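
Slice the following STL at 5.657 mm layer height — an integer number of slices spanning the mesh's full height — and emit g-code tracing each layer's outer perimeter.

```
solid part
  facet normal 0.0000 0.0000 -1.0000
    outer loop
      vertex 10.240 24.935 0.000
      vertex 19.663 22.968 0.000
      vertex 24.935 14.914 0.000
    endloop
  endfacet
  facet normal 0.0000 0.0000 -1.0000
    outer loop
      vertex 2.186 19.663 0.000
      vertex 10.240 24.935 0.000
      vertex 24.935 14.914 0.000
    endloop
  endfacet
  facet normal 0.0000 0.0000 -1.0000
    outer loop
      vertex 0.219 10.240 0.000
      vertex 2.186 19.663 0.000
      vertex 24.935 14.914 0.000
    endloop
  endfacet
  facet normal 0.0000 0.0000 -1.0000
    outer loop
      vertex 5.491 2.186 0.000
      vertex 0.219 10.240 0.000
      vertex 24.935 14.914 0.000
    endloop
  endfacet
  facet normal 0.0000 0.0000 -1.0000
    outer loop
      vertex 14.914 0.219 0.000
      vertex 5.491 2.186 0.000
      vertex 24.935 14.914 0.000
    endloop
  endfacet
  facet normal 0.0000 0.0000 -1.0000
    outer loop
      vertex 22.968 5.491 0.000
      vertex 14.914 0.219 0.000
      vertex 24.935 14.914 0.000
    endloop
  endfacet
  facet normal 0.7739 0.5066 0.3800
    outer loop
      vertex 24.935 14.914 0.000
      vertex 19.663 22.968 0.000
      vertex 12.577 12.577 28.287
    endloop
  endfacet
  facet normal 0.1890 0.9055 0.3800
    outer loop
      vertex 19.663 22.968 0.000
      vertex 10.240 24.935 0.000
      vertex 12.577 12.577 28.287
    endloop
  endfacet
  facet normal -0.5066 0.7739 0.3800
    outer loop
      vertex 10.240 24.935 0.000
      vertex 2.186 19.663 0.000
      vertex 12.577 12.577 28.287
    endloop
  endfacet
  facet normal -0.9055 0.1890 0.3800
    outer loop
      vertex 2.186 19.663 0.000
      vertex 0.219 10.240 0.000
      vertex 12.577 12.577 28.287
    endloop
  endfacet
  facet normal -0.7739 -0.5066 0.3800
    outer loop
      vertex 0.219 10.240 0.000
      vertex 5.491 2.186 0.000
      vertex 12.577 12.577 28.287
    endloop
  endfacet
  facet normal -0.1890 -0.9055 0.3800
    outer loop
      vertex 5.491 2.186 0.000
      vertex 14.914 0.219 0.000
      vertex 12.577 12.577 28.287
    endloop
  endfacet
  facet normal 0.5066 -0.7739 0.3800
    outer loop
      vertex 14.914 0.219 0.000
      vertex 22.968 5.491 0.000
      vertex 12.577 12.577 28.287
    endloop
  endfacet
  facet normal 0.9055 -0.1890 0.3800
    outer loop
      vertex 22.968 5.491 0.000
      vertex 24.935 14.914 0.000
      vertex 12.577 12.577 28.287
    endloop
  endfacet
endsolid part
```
; perimeter-only toolpath
G21 ; units = mm
G90 ; absolute positioning
G28 ; home
; layer 1
G0 Z5.657
G0 X22.463 Y14.447
G1 X18.246 Y20.890
G1 X10.707 Y22.463
G1 X4.264 Y18.246
G1 X2.691 Y10.707
G1 X6.908 Y4.264
G1 X14.447 Y2.691
G1 X20.890 Y6.908
G1 X22.463 Y14.447
; layer 2
G0 Z11.315
G0 X19.992 Y13.979
G1 X16.829 Y18.812
G1 X11.175 Y19.992
G1 X6.342 Y16.829
G1 X5.162 Y11.175
G1 X8.325 Y6.342
G1 X13.979 Y5.162
G1 X18.812 Y8.325
G1 X19.992 Y13.979
; layer 3
G0 Z16.972
G0 X17.520 Y13.512
G1 X15.411 Y16.733
G1 X11.642 Y17.520
G1 X8.421 Y15.411
G1 X7.634 Y11.642
G1 X9.743 Y8.421
G1 X13.512 Y7.634
G1 X16.733 Y9.743
G1 X17.520 Y13.512
; layer 4
G0 Z22.630
G0 X15.049 Y13.044
G1 X13.994 Y14.655
G1 X12.110 Y15.049
G1 X10.499 Y13.994
G1 X10.105 Y12.110
G1 X11.160 Y10.499
G1 X13.044 Y10.105
G1 X14.655 Y11.160
G1 X15.049 Y13.044
M2 ; end

The solid is a regular 8-sided pyramid, base circumscribed radius ≈ 12.6 mm, apex at z ≈ 28.3 mm. Slicing at Δz = 5.657 mm — 5 equal slices spanning the solid's height, so layer i sits at z = i·h/5 — gives 4 non-empty perimeters. Each is a 8-segment closed polygon; G0 lifts to the layer z and rapids to the start vertex, then G1 traces the edges. The cross-section shrinks linearly with z (the slice at the apex is degenerate and omitted).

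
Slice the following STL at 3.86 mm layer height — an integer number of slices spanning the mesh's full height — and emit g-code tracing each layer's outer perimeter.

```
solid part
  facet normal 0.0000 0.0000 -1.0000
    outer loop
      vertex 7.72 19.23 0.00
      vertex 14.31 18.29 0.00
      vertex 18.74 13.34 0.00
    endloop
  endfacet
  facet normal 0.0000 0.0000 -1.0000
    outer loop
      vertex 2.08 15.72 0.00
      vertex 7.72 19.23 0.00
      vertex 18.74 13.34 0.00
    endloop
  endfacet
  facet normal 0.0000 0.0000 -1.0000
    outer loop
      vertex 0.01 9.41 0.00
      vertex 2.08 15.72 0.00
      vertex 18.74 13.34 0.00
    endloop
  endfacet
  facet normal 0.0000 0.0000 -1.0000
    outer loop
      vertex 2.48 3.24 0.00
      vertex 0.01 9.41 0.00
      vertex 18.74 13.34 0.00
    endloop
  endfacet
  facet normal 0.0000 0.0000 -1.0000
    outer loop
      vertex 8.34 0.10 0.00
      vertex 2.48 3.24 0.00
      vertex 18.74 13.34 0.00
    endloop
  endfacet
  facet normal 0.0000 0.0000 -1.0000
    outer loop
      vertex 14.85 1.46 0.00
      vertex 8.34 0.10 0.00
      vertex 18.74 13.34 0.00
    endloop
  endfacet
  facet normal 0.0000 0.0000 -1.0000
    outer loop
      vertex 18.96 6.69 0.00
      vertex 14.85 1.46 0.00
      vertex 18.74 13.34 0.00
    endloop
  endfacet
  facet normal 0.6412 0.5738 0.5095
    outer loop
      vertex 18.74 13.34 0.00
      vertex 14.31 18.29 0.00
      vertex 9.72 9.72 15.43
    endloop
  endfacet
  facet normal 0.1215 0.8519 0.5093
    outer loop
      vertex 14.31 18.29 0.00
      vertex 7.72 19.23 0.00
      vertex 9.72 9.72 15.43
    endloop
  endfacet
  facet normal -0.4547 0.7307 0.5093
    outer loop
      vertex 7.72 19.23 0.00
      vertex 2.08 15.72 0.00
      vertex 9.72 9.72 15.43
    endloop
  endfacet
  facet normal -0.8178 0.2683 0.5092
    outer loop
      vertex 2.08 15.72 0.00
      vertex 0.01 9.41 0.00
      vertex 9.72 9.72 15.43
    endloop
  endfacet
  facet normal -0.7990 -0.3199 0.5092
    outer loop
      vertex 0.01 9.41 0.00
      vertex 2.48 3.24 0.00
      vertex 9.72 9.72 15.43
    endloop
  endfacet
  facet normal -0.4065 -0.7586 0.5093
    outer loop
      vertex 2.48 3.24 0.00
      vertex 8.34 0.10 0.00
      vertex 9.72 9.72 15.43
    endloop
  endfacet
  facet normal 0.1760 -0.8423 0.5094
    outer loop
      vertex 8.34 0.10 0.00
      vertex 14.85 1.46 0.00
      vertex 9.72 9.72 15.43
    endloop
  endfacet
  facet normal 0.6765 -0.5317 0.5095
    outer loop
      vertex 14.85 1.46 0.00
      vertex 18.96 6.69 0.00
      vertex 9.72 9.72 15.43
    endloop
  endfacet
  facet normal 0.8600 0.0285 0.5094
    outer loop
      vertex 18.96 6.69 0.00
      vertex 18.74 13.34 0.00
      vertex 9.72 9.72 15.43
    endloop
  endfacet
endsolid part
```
; perimeter-only toolpath
G21 ; units = mm
G90 ; absolute positioning
G28 ; home
; layer 1
G0 Z3.86
G0 X16.48 Y12.43
G1 X13.16 Y16.15
G1 X8.22 Y16.85
G1 X3.99 Y14.22
G1 X2.44 Y9.49
G1 X4.29 Y4.86
G1 X8.69 Y2.51
G1 X13.57 Y3.53
G1 X16.65 Y7.45
G1 X16.48 Y12.43
; layer 2
G0 Z7.71
G0 X14.23 Y11.53
G1 X12.02 Y14.00
G1 X8.72 Y14.48
G1 X5.90 Y12.72
G1 X4.87 Y9.57
G1 X6.10 Y6.48
G1 X9.03 Y4.91
G1 X12.29 Y5.59
G1 X14.34 Y8.21
G1 X14.23 Y11.53
; layer 3
G0 Z11.57
G0 X11.98 Y10.62
G1 X10.87 Y11.86
G1 X9.22 Y12.10
G1 X7.81 Y11.22
G1 X7.29 Y9.64
G1 X7.91 Y8.10
G1 X9.38 Y7.32
G1 X11.00 Y7.66
G1 X12.03 Y8.96
G1 X11.98 Y10.62
M2 ; end

The solid is a regular 9-sided pyramid, base circumscribed radius ≈ 9.72 mm, apex at z ≈ 15.4 mm. Slicing at Δz = 3.86 mm — 4 equal slices spanning the solid's height, so layer i sits at z = i·h/4 — gives 3 non-empty perimeters. Each is a 9-segment closed polygon; G0 lifts to the layer z and rapids to the start vertex, then G1 traces the edges. The cross-section shrinks linearly with z (the slice at the apex is degenerate and omitted).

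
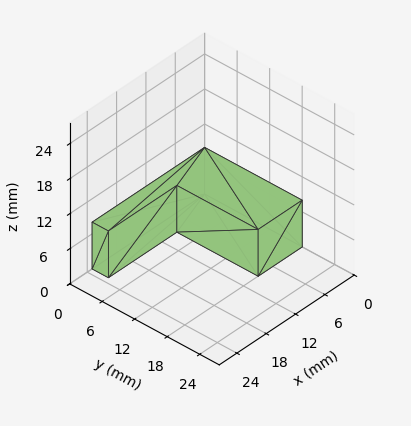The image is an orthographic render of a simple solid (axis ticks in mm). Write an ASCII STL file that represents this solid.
Reading the render: the shape is an L-shaped prism: outer 23 × 18 mm, arm thicknesses ≈ 3 mm (horizontal) and 9 mm (vertical), extruded 8 mm in z (dimensions read to the nearest mm from the axis ticks). For the STL, each face is triangulated and given an outward normal.

solid part
  facet normal 0.0000 0.0000 -1.0000
    outer loop
      vertex 23.000 3.000 0.000
      vertex 23.000 0.000 0.000
      vertex 0.000 0.000 0.000
    endloop
  endfacet
  facet normal 0.0000 0.0000 -1.0000
    outer loop
      vertex 9.000 3.000 0.000
      vertex 23.000 3.000 0.000
      vertex 0.000 0.000 0.000
    endloop
  endfacet
  facet normal 0.0000 0.0000 -1.0000
    outer loop
      vertex 9.000 18.000 0.000
      vertex 9.000 3.000 0.000
      vertex 0.000 0.000 0.000
    endloop
  endfacet
  facet normal 0.0000 0.0000 -1.0000
    outer loop
      vertex 0.000 18.000 0.000
      vertex 9.000 18.000 0.000
      vertex 0.000 0.000 0.000
    endloop
  endfacet
  facet normal 0.0000 0.0000 1.0000
    outer loop
      vertex 0.000 0.000 8.000
      vertex 23.000 0.000 8.000
      vertex 23.000 3.000 8.000
    endloop
  endfacet
  facet normal 0.0000 0.0000 1.0000
    outer loop
      vertex 0.000 0.000 8.000
      vertex 23.000 3.000 8.000
      vertex 9.000 3.000 8.000
    endloop
  endfacet
  facet normal 0.0000 0.0000 1.0000
    outer loop
      vertex 0.000 0.000 8.000
      vertex 9.000 3.000 8.000
      vertex 9.000 18.000 8.000
    endloop
  endfacet
  facet normal 0.0000 0.0000 1.0000
    outer loop
      vertex 0.000 0.000 8.000
      vertex 9.000 18.000 8.000
      vertex 0.000 18.000 8.000
    endloop
  endfacet
  facet normal 0.0000 -1.0000 0.0000
    outer loop
      vertex 0.000 0.000 0.000
      vertex 23.000 0.000 0.000
      vertex 23.000 0.000 8.000
    endloop
  endfacet
  facet normal 0.0000 -1.0000 0.0000
    outer loop
      vertex 0.000 0.000 0.000
      vertex 23.000 0.000 8.000
      vertex 0.000 0.000 8.000
    endloop
  endfacet
  facet normal 1.0000 0.0000 0.0000
    outer loop
      vertex 23.000 0.000 0.000
      vertex 23.000 3.000 0.000
      vertex 23.000 3.000 8.000
    endloop
  endfacet
  facet normal 1.0000 0.0000 0.0000
    outer loop
      vertex 23.000 0.000 0.000
      vertex 23.000 3.000 8.000
      vertex 23.000 0.000 8.000
    endloop
  endfacet
  facet normal 0.0000 1.0000 0.0000
    outer loop
      vertex 23.000 3.000 0.000
      vertex 9.000 3.000 0.000
      vertex 9.000 3.000 8.000
    endloop
  endfacet
  facet normal 0.0000 1.0000 0.0000
    outer loop
      vertex 23.000 3.000 0.000
      vertex 9.000 3.000 8.000
      vertex 23.000 3.000 8.000
    endloop
  endfacet
  facet normal 1.0000 0.0000 0.0000
    outer loop
      vertex 9.000 3.000 0.000
      vertex 9.000 18.000 0.000
      vertex 9.000 18.000 8.000
    endloop
  endfacet
  facet normal 1.0000 0.0000 0.0000
    outer loop
      vertex 9.000 3.000 0.000
      vertex 9.000 18.000 8.000
      vertex 9.000 3.000 8.000
    endloop
  endfacet
  facet normal 0.0000 1.0000 0.0000
    outer loop
      vertex 9.000 18.000 0.000
      vertex 0.000 18.000 0.000
      vertex 0.000 18.000 8.000
    endloop
  endfacet
  facet normal 0.0000 1.0000 0.0000
    outer loop
      vertex 9.000 18.000 0.000
      vertex 0.000 18.000 8.000
      vertex 9.000 18.000 8.000
    endloop
  endfacet
  facet normal -1.0000 0.0000 0.0000
    outer loop
      vertex 0.000 18.000 0.000
      vertex 0.000 0.000 0.000
      vertex 0.000 0.000 8.000
    endloop
  endfacet
  facet normal -1.0000 0.0000 0.0000
    outer loop
      vertex 0.000 18.000 0.000
      vertex 0.000 0.000 8.000
      vertex 0.000 18.000 8.000
    endloop
  endfacet
endsolid part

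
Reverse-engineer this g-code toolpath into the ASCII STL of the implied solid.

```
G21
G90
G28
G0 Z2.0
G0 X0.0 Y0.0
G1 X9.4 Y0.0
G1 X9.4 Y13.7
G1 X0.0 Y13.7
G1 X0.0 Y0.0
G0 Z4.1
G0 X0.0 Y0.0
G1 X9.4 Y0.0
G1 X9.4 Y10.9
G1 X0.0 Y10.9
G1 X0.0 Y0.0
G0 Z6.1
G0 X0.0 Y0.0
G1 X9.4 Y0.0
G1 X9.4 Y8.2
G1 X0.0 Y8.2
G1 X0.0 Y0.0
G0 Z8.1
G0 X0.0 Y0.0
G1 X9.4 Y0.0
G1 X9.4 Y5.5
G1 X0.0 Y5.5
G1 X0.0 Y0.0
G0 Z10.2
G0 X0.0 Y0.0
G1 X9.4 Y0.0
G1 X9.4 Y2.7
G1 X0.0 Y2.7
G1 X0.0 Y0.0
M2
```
solid part
  facet normal 0.0000 0.0000 -1.0000
    outer loop
      vertex 9.4 16.4 0.0
      vertex 9.4 0.0 0.0
      vertex 0.0 0.0 0.0
    endloop
  endfacet
  facet normal 0.0000 0.0000 -1.0000
    outer loop
      vertex 0.0 16.4 0.0
      vertex 9.4 16.4 0.0
      vertex 0.0 0.0 0.0
    endloop
  endfacet
  facet normal 0.0000 -1.0000 0.0000
    outer loop
      vertex 0.0 0.0 0.0
      vertex 9.4 0.0 0.0
      vertex 9.4 0.0 12.2
    endloop
  endfacet
  facet normal 0.0000 -1.0000 0.0000
    outer loop
      vertex 0.0 0.0 0.0
      vertex 9.4 0.0 12.2
      vertex 0.0 0.0 12.2
    endloop
  endfacet
  facet normal 0.0000 0.5969 0.8023
    outer loop
      vertex 0.0 0.0 12.2
      vertex 9.4 0.0 12.2
      vertex 9.4 16.4 0.0
    endloop
  endfacet
  facet normal 0.0000 0.5969 0.8023
    outer loop
      vertex 0.0 0.0 12.2
      vertex 9.4 16.4 0.0
      vertex 0.0 16.4 0.0
    endloop
  endfacet
  facet normal -1.0000 0.0000 0.0000
    outer loop
      vertex 0.0 0.0 12.2
      vertex 0.0 16.4 0.0
      vertex 0.0 0.0 0.0
    endloop
  endfacet
  facet normal 1.0000 0.0000 0.0000
    outer loop
      vertex 9.4 0.0 0.0
      vertex 9.4 16.4 0.0
      vertex 9.4 0.0 12.2
    endloop
  endfacet
endsolid part

The G0 Z moves step by Δz≈2.0 mm. The G1 loops shrink linearly with z, so the solid tapers from its base footprint up to z≈12.2. Closing with a flat bottom cap and the tapered top and triangulating gives 8 facets — a wedge (ramp): 9.4 × 16.4 mm base, rising to 12.2 mm along the y=0 edge and sloping linearly to z=0 at y=16.4.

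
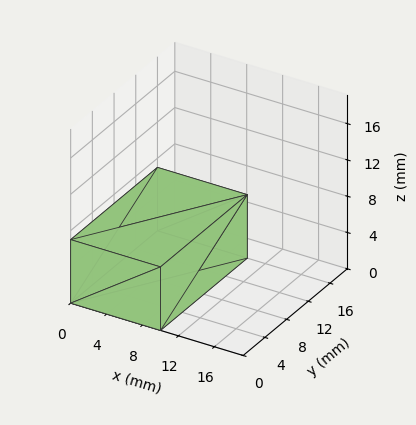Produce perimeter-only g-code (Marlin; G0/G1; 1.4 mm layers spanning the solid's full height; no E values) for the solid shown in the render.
Reading the render: the shape is a rectangular box, roughly 10 × 16 mm footprint and 7 mm tall (dimensions read to the nearest mm from the axis ticks). For the g-code, the solid's height is divided into equal slices at the stated Δz and each level perimeter traced with G1 moves after a G0 lift.

; perimeter-only toolpath
G21 ; units = mm
G90 ; absolute positioning
G28 ; home
; layer 1
G0 Z1.4
G0 X0.0 Y0.0
G1 X10.0 Y0.0
G1 X10.0 Y16.0
G1 X0.0 Y16.0
G1 X0.0 Y0.0
; layer 2
G0 Z2.8
G0 X0.0 Y0.0
G1 X10.0 Y0.0
G1 X10.0 Y16.0
G1 X0.0 Y16.0
G1 X0.0 Y0.0
; layer 3
G0 Z4.2
G0 X0.0 Y0.0
G1 X10.0 Y0.0
G1 X10.0 Y16.0
G1 X0.0 Y16.0
G1 X0.0 Y0.0
; layer 4
G0 Z5.6
G0 X0.0 Y0.0
G1 X10.0 Y0.0
G1 X10.0 Y16.0
G1 X0.0 Y16.0
G1 X0.0 Y0.0
; layer 5
G0 Z7.0
G0 X0.0 Y0.0
G1 X10.0 Y0.0
G1 X10.0 Y16.0
G1 X0.0 Y16.0
G1 X0.0 Y0.0
M2 ; end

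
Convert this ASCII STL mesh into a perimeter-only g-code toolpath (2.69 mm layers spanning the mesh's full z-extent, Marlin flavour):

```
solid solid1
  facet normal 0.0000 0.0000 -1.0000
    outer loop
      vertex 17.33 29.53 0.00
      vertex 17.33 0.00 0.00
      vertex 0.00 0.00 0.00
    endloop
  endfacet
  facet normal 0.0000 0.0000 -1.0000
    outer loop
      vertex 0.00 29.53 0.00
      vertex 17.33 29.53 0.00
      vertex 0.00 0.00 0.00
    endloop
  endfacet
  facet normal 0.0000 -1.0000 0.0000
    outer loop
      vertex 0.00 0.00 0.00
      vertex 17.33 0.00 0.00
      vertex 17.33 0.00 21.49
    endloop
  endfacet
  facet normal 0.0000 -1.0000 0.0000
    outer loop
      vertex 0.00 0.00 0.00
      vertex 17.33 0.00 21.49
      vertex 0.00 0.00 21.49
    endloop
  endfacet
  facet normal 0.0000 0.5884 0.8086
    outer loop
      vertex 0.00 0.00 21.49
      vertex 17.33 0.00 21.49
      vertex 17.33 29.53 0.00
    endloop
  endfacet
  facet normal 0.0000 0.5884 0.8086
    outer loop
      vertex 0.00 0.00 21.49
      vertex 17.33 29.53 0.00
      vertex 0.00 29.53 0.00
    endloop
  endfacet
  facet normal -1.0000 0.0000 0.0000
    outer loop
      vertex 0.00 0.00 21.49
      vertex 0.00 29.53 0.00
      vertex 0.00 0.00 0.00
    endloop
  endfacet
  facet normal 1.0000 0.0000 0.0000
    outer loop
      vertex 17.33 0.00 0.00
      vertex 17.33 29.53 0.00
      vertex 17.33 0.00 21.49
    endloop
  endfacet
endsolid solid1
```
; perimeter-only toolpath
G21 ; units = mm
G90 ; absolute positioning
G28 ; home
; layer 1
G0 Z2.69
G0 X0.00 Y0.00
G1 X17.33 Y0.00
G1 X17.33 Y25.84
G1 X0.00 Y25.84
G1 X0.00 Y0.00
; layer 2
G0 Z5.37
G0 X0.00 Y0.00
G1 X17.33 Y0.00
G1 X17.33 Y22.15
G1 X0.00 Y22.15
G1 X0.00 Y0.00
; layer 3
G0 Z8.06
G0 X0.00 Y0.00
G1 X17.33 Y0.00
G1 X17.33 Y18.46
G1 X0.00 Y18.46
G1 X0.00 Y0.00
; layer 4
G0 Z10.74
G0 X0.00 Y0.00
G1 X17.33 Y0.00
G1 X17.33 Y14.77
G1 X0.00 Y14.77
G1 X0.00 Y0.00
; layer 5
G0 Z13.43
G0 X0.00 Y0.00
G1 X17.33 Y0.00
G1 X17.33 Y11.07
G1 X0.00 Y11.07
G1 X0.00 Y0.00
; layer 6
G0 Z16.12
G0 X0.00 Y0.00
G1 X17.33 Y0.00
G1 X17.33 Y7.38
G1 X0.00 Y7.38
G1 X0.00 Y0.00
; layer 7
G0 Z18.80
G0 X0.00 Y0.00
G1 X17.33 Y0.00
G1 X17.33 Y3.69
G1 X0.00 Y3.69
G1 X0.00 Y0.00
M2 ; end

The solid is a wedge (ramp): 17.3 × 29.5 mm base, rising to 21.5 mm along the y=0 edge and sloping linearly to z=0 at y=29.5. Slicing at Δz = 2.69 mm — 8 equal slices spanning the solid's height, so layer i sits at z = i·h/8 — gives 7 non-empty perimeters. Each is a 4-segment closed polygon; G0 lifts to the layer z and rapids to the start vertex, then G1 traces the edges. The cross-section shrinks linearly with z (the slice at the apex is degenerate and omitted).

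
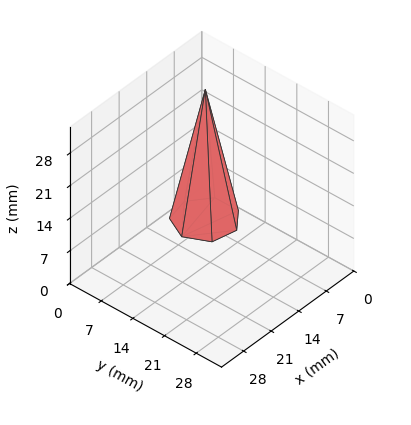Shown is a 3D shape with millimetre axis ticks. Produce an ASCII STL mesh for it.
Reading the render: the shape is a regular 7-sided pyramid, base circumscribed radius ≈ 6 mm, apex at z ≈ 28 mm (dimensions read to the nearest mm from the axis ticks). For the STL, each face is triangulated and given an outward normal.

solid part
  facet normal 0.0000 0.0000 -1.0000
    outer loop
      vertex 4.7 11.8 0.0
      vertex 9.7 10.7 0.0
      vertex 12.0 6.0 0.0
    endloop
  endfacet
  facet normal 0.0000 0.0000 -1.0000
    outer loop
      vertex 0.6 8.6 0.0
      vertex 4.7 11.8 0.0
      vertex 12.0 6.0 0.0
    endloop
  endfacet
  facet normal 0.0000 0.0000 -1.0000
    outer loop
      vertex 0.6 3.4 0.0
      vertex 0.6 8.6 0.0
      vertex 12.0 6.0 0.0
    endloop
  endfacet
  facet normal 0.0000 0.0000 -1.0000
    outer loop
      vertex 4.7 0.2 0.0
      vertex 0.6 3.4 0.0
      vertex 12.0 6.0 0.0
    endloop
  endfacet
  facet normal 0.0000 0.0000 -1.0000
    outer loop
      vertex 9.7 1.3 0.0
      vertex 4.7 0.2 0.0
      vertex 12.0 6.0 0.0
    endloop
  endfacet
  facet normal 0.8820 0.4316 0.1890
    outer loop
      vertex 12.0 6.0 0.0
      vertex 9.7 10.7 0.0
      vertex 6.0 6.0 28.0
    endloop
  endfacet
  facet normal 0.2110 0.9591 0.1889
    outer loop
      vertex 9.7 10.7 0.0
      vertex 4.7 11.8 0.0
      vertex 6.0 6.0 28.0
    endloop
  endfacet
  facet normal -0.6043 0.7742 0.1884
    outer loop
      vertex 4.7 11.8 0.0
      vertex 0.6 8.6 0.0
      vertex 6.0 6.0 28.0
    endloop
  endfacet
  facet normal -0.9819 0.0000 0.1894
    outer loop
      vertex 0.6 8.6 0.0
      vertex 0.6 3.4 0.0
      vertex 6.0 6.0 28.0
    endloop
  endfacet
  facet normal -0.6043 -0.7742 0.1884
    outer loop
      vertex 0.6 3.4 0.0
      vertex 4.7 0.2 0.0
      vertex 6.0 6.0 28.0
    endloop
  endfacet
  facet normal 0.2110 -0.9591 0.1889
    outer loop
      vertex 4.7 0.2 0.0
      vertex 9.7 1.3 0.0
      vertex 6.0 6.0 28.0
    endloop
  endfacet
  facet normal 0.8820 -0.4316 0.1890
    outer loop
      vertex 9.7 1.3 0.0
      vertex 12.0 6.0 0.0
      vertex 6.0 6.0 28.0
    endloop
  endfacet
endsolid part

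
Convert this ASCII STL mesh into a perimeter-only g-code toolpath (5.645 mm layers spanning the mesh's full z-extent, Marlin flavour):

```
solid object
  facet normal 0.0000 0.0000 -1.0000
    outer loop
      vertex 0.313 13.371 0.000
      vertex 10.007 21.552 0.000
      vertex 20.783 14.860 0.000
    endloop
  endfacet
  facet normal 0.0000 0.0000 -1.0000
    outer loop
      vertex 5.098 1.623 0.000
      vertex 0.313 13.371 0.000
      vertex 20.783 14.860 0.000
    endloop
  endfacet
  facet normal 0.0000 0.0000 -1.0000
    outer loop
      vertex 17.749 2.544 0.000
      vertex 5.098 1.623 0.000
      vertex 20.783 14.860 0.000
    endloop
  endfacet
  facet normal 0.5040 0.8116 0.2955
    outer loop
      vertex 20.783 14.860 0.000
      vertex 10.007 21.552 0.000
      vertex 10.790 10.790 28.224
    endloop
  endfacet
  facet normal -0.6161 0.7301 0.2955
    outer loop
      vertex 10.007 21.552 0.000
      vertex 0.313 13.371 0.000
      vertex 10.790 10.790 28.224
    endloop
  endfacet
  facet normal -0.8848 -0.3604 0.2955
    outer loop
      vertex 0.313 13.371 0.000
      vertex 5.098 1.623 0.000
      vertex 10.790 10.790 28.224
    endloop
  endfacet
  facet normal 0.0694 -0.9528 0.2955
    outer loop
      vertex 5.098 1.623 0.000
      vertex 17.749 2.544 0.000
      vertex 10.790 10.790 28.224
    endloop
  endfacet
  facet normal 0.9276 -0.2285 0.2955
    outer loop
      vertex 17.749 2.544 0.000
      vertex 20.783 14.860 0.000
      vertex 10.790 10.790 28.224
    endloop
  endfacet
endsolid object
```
; perimeter-only toolpath
G21 ; units = mm
G90 ; absolute positioning
G28 ; home
; layer 1
G0 Z5.645
G0 X18.784 Y14.046
G1 X10.164 Y19.400
G1 X2.408 Y12.855
G1 X6.236 Y3.456
G1 X16.357 Y4.193
G1 X18.784 Y14.046
; layer 2
G0 Z11.290
G0 X16.786 Y13.232
G1 X10.320 Y17.247
G1 X4.504 Y12.339
G1 X7.375 Y5.290
G1 X14.965 Y5.842
G1 X16.786 Y13.232
; layer 3
G0 Z16.934
G0 X14.787 Y12.418
G1 X10.477 Y15.095
G1 X6.599 Y11.822
G1 X8.513 Y7.123
G1 X13.574 Y7.492
G1 X14.787 Y12.418
; layer 4
G0 Z22.579
G0 X12.789 Y11.604
G1 X10.633 Y12.942
G1 X8.695 Y11.306
G1 X9.652 Y8.957
G1 X12.182 Y9.141
G1 X12.789 Y11.604
M2 ; end

The solid is a regular 5-sided pyramid, base circumscribed radius ≈ 10.8 mm, apex at z ≈ 28.2 mm. Slicing at Δz = 5.645 mm — 5 equal slices spanning the solid's height, so layer i sits at z = i·h/5 — gives 4 non-empty perimeters. Each is a 5-segment closed polygon; G0 lifts to the layer z and rapids to the start vertex, then G1 traces the edges. The cross-section shrinks linearly with z (the slice at the apex is degenerate and omitted).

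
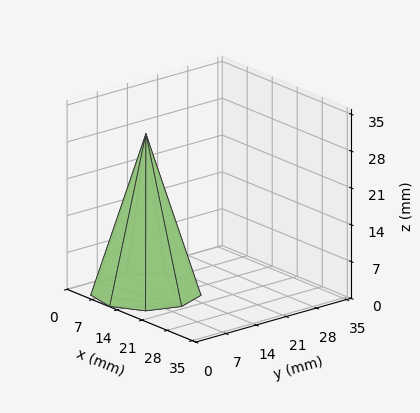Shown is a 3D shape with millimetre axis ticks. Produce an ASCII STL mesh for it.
Reading the render: the shape is a regular 9-sided pyramid, base circumscribed radius ≈ 10 mm, apex at z ≈ 30 mm (dimensions read to the nearest mm from the axis ticks). For the STL, each face is triangulated and given an outward normal.

solid part
  facet normal 0.0000 0.0000 -1.0000
    outer loop
      vertex 11.736 19.848 0.000
      vertex 17.660 16.428 0.000
      vertex 20.000 10.000 0.000
    endloop
  endfacet
  facet normal 0.0000 0.0000 -1.0000
    outer loop
      vertex 5.000 18.660 0.000
      vertex 11.736 19.848 0.000
      vertex 20.000 10.000 0.000
    endloop
  endfacet
  facet normal 0.0000 0.0000 -1.0000
    outer loop
      vertex 0.603 13.420 0.000
      vertex 5.000 18.660 0.000
      vertex 20.000 10.000 0.000
    endloop
  endfacet
  facet normal 0.0000 0.0000 -1.0000
    outer loop
      vertex 0.603 6.580 0.000
      vertex 0.603 13.420 0.000
      vertex 20.000 10.000 0.000
    endloop
  endfacet
  facet normal 0.0000 0.0000 -1.0000
    outer loop
      vertex 5.000 1.340 0.000
      vertex 0.603 6.580 0.000
      vertex 20.000 10.000 0.000
    endloop
  endfacet
  facet normal 0.0000 0.0000 -1.0000
    outer loop
      vertex 11.736 0.152 0.000
      vertex 5.000 1.340 0.000
      vertex 20.000 10.000 0.000
    endloop
  endfacet
  facet normal 0.0000 0.0000 -1.0000
    outer loop
      vertex 17.660 3.572 0.000
      vertex 11.736 0.152 0.000
      vertex 20.000 10.000 0.000
    endloop
  endfacet
  facet normal 0.8967 0.3264 0.2989
    outer loop
      vertex 20.000 10.000 0.000
      vertex 17.660 16.428 0.000
      vertex 10.000 10.000 30.000
    endloop
  endfacet
  facet normal 0.4771 0.8264 0.2989
    outer loop
      vertex 17.660 16.428 0.000
      vertex 11.736 19.848 0.000
      vertex 10.000 10.000 30.000
    endloop
  endfacet
  facet normal -0.1657 0.9398 0.2989
    outer loop
      vertex 11.736 19.848 0.000
      vertex 5.000 18.660 0.000
      vertex 10.000 10.000 30.000
    endloop
  endfacet
  facet normal -0.7310 0.6134 0.2989
    outer loop
      vertex 5.000 18.660 0.000
      vertex 0.603 13.420 0.000
      vertex 10.000 10.000 30.000
    endloop
  endfacet
  facet normal -0.9543 0.0000 0.2989
    outer loop
      vertex 0.603 13.420 0.000
      vertex 0.603 6.580 0.000
      vertex 10.000 10.000 30.000
    endloop
  endfacet
  facet normal -0.7310 -0.6134 0.2989
    outer loop
      vertex 0.603 6.580 0.000
      vertex 5.000 1.340 0.000
      vertex 10.000 10.000 30.000
    endloop
  endfacet
  facet normal -0.1657 -0.9398 0.2989
    outer loop
      vertex 5.000 1.340 0.000
      vertex 11.736 0.152 0.000
      vertex 10.000 10.000 30.000
    endloop
  endfacet
  facet normal 0.4771 -0.8264 0.2989
    outer loop
      vertex 11.736 0.152 0.000
      vertex 17.660 3.572 0.000
      vertex 10.000 10.000 30.000
    endloop
  endfacet
  facet normal 0.8967 -0.3264 0.2989
    outer loop
      vertex 17.660 3.572 0.000
      vertex 20.000 10.000 0.000
      vertex 10.000 10.000 30.000
    endloop
  endfacet
endsolid part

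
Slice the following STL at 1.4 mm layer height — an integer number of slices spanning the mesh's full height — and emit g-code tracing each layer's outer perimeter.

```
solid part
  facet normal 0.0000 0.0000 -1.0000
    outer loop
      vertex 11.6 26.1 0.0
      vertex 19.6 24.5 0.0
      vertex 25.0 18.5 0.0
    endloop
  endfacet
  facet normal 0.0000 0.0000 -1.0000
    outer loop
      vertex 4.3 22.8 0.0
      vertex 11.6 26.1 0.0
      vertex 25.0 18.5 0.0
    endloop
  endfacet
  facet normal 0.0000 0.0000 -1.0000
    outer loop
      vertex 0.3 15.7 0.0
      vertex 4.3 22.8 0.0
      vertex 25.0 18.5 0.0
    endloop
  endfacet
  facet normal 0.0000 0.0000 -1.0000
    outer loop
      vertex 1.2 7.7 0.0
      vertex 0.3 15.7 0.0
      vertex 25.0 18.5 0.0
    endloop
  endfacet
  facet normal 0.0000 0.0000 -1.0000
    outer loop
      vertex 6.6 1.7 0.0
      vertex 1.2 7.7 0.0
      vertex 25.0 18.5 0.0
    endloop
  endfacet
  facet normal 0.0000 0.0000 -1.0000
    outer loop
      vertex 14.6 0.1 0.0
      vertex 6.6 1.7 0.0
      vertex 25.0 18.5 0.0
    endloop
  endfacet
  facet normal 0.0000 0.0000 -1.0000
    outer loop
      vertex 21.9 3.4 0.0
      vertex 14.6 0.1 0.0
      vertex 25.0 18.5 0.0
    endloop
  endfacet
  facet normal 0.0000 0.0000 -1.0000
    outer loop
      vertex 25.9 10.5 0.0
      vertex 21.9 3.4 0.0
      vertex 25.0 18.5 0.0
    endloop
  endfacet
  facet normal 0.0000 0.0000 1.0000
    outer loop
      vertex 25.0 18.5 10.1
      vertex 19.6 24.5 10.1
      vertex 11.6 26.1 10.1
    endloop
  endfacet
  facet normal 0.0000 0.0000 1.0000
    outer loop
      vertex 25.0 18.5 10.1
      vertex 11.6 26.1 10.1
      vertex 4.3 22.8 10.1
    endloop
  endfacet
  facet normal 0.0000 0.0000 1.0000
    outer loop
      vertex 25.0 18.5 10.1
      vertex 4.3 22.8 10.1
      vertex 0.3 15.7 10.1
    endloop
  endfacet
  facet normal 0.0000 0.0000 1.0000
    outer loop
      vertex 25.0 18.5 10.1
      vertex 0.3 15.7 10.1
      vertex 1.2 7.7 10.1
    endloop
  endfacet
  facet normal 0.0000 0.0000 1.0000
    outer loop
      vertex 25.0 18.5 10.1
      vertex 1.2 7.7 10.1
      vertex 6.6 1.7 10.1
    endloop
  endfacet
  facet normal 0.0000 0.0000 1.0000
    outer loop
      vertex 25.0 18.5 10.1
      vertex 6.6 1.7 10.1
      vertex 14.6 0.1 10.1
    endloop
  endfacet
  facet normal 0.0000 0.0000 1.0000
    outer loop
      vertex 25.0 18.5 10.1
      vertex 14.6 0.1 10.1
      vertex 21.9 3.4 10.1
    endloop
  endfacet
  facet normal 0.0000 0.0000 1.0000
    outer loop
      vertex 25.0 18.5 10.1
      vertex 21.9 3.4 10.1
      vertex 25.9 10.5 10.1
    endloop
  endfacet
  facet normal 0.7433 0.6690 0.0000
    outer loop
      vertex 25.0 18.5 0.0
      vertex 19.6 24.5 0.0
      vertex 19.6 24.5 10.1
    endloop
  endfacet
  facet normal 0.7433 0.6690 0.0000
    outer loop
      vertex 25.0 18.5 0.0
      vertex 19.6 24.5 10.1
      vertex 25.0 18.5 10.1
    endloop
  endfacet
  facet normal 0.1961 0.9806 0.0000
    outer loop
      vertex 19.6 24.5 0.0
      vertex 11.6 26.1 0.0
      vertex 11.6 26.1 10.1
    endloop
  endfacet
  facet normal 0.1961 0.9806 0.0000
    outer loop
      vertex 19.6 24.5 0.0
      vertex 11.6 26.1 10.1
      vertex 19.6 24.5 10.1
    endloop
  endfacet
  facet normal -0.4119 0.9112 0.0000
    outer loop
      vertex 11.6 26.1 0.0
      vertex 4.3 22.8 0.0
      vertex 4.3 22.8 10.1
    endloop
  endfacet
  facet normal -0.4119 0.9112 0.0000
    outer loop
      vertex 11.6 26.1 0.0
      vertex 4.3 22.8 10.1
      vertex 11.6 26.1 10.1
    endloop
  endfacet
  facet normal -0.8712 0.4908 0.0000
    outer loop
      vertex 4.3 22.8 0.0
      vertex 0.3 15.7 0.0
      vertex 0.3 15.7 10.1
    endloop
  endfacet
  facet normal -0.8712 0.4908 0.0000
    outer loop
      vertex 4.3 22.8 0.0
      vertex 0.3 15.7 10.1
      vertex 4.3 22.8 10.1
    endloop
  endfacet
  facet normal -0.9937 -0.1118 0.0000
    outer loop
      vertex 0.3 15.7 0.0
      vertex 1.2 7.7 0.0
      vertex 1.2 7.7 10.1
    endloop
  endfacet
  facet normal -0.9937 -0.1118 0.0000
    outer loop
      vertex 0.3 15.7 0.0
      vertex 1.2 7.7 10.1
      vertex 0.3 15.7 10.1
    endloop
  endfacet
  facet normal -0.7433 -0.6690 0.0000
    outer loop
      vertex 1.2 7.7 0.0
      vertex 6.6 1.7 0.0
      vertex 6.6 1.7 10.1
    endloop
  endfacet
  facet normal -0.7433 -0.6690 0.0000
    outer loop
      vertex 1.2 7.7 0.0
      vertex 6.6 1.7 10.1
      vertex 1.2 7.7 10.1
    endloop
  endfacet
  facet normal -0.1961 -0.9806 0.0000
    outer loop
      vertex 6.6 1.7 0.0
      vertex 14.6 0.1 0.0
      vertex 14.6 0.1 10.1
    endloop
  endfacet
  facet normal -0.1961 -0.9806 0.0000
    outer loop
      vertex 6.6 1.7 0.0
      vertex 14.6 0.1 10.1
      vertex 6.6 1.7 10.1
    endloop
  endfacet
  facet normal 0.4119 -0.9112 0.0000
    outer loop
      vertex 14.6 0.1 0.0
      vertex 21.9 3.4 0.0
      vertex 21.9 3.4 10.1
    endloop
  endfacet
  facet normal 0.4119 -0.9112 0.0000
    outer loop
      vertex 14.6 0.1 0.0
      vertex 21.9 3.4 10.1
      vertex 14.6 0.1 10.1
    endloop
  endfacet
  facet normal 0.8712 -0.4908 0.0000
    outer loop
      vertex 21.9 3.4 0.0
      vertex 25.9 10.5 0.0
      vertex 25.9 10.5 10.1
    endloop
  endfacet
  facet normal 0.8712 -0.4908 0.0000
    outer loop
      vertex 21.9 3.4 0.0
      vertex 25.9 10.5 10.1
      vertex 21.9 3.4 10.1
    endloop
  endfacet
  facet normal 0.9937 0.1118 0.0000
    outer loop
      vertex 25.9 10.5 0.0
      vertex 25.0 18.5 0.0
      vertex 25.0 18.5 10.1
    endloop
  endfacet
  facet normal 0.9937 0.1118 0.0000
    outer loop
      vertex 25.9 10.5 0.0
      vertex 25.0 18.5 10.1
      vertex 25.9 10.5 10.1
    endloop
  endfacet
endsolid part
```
; perimeter-only toolpath
G21 ; units = mm
G90 ; absolute positioning
G28 ; home
; layer 1
G0 Z1.4
G0 X25.0 Y18.5
G1 X19.6 Y24.5
G1 X11.6 Y26.1
G1 X4.3 Y22.8
G1 X0.3 Y15.7
G1 X1.2 Y7.7
G1 X6.6 Y1.7
G1 X14.6 Y0.1
G1 X21.9 Y3.4
G1 X25.9 Y10.5
G1 X25.0 Y18.5
; layer 2
G0 Z2.9
G0 X25.0 Y18.5
G1 X19.6 Y24.5
G1 X11.6 Y26.1
G1 X4.3 Y22.8
G1 X0.3 Y15.7
G1 X1.2 Y7.7
G1 X6.6 Y1.7
G1 X14.6 Y0.1
G1 X21.9 Y3.4
G1 X25.9 Y10.5
G1 X25.0 Y18.5
; layer 3
G0 Z4.3
G0 X25.0 Y18.5
G1 X19.6 Y24.5
G1 X11.6 Y26.1
G1 X4.3 Y22.8
G1 X0.3 Y15.7
G1 X1.2 Y7.7
G1 X6.6 Y1.7
G1 X14.6 Y0.1
G1 X21.9 Y3.4
G1 X25.9 Y10.5
G1 X25.0 Y18.5
; layer 4
G0 Z5.8
G0 X25.0 Y18.5
G1 X19.6 Y24.5
G1 X11.6 Y26.1
G1 X4.3 Y22.8
G1 X0.3 Y15.7
G1 X1.2 Y7.7
G1 X6.6 Y1.7
G1 X14.6 Y0.1
G1 X21.9 Y3.4
G1 X25.9 Y10.5
G1 X25.0 Y18.5
; layer 5
G0 Z7.2
G0 X25.0 Y18.5
G1 X19.6 Y24.5
G1 X11.6 Y26.1
G1 X4.3 Y22.8
G1 X0.3 Y15.7
G1 X1.2 Y7.7
G1 X6.6 Y1.7
G1 X14.6 Y0.1
G1 X21.9 Y3.4
G1 X25.9 Y10.5
G1 X25.0 Y18.5
; layer 6
G0 Z8.7
G0 X25.0 Y18.5
G1 X19.6 Y24.5
G1 X11.6 Y26.1
G1 X4.3 Y22.8
G1 X0.3 Y15.7
G1 X1.2 Y7.7
G1 X6.6 Y1.7
G1 X14.6 Y0.1
G1 X21.9 Y3.4
G1 X25.9 Y10.5
G1 X25.0 Y18.5
; layer 7
G0 Z10.1
G0 X25.0 Y18.5
G1 X19.6 Y24.5
G1 X11.6 Y26.1
G1 X4.3 Y22.8
G1 X0.3 Y15.7
G1 X1.2 Y7.7
G1 X6.6 Y1.7
G1 X14.6 Y0.1
G1 X21.9 Y3.4
G1 X25.9 Y10.5
G1 X25.0 Y18.5
M2 ; end

The solid is a regular 10-sided prism (a cylinder approximated with 10 flat sides), circumscribed radius ≈ 13.1 mm, height ≈ 10.1 mm. Slicing at Δz = 1.4 mm — 7 equal slices spanning the solid's height, so layer i sits at z = i·h/7 — gives 7 non-empty perimeters. Each is a 10-segment closed polygon; G0 lifts to the layer z and rapids to the start vertex, then G1 traces the edges.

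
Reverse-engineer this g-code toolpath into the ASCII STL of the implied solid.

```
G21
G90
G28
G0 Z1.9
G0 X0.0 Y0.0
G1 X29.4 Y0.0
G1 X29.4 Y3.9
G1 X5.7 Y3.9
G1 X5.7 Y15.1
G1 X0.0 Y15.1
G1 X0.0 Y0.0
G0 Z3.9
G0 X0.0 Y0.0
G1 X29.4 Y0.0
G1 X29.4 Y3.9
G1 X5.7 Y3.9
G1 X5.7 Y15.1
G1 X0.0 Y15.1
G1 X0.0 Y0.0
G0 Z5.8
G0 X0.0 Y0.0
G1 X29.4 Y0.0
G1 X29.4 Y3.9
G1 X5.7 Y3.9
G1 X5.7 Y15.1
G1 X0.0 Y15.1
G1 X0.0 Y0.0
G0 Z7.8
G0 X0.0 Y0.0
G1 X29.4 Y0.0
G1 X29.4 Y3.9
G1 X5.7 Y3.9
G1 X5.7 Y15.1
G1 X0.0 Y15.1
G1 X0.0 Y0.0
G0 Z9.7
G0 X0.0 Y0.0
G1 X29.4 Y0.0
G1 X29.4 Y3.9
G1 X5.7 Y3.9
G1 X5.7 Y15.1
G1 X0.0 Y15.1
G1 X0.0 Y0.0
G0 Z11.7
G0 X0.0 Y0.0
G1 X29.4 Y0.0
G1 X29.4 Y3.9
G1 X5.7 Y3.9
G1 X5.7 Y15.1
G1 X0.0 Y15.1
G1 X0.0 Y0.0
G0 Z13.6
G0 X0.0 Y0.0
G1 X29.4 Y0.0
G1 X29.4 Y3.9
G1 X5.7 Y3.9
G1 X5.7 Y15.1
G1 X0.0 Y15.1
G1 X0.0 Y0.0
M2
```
solid part
  facet normal 0.0000 0.0000 -1.0000
    outer loop
      vertex 29.4 3.9 0.0
      vertex 29.4 0.0 0.0
      vertex 0.0 0.0 0.0
    endloop
  endfacet
  facet normal 0.0000 0.0000 -1.0000
    outer loop
      vertex 5.7 3.9 0.0
      vertex 29.4 3.9 0.0
      vertex 0.0 0.0 0.0
    endloop
  endfacet
  facet normal 0.0000 0.0000 -1.0000
    outer loop
      vertex 5.7 15.1 0.0
      vertex 5.7 3.9 0.0
      vertex 0.0 0.0 0.0
    endloop
  endfacet
  facet normal 0.0000 0.0000 -1.0000
    outer loop
      vertex 0.0 15.1 0.0
      vertex 5.7 15.1 0.0
      vertex 0.0 0.0 0.0
    endloop
  endfacet
  facet normal 0.0000 0.0000 1.0000
    outer loop
      vertex 0.0 0.0 13.6
      vertex 29.4 0.0 13.6
      vertex 29.4 3.9 13.6
    endloop
  endfacet
  facet normal 0.0000 0.0000 1.0000
    outer loop
      vertex 0.0 0.0 13.6
      vertex 29.4 3.9 13.6
      vertex 5.7 3.9 13.6
    endloop
  endfacet
  facet normal 0.0000 0.0000 1.0000
    outer loop
      vertex 0.0 0.0 13.6
      vertex 5.7 3.9 13.6
      vertex 5.7 15.1 13.6
    endloop
  endfacet
  facet normal 0.0000 0.0000 1.0000
    outer loop
      vertex 0.0 0.0 13.6
      vertex 5.7 15.1 13.6
      vertex 0.0 15.1 13.6
    endloop
  endfacet
  facet normal 0.0000 -1.0000 0.0000
    outer loop
      vertex 0.0 0.0 0.0
      vertex 29.4 0.0 0.0
      vertex 29.4 0.0 13.6
    endloop
  endfacet
  facet normal 0.0000 -1.0000 0.0000
    outer loop
      vertex 0.0 0.0 0.0
      vertex 29.4 0.0 13.6
      vertex 0.0 0.0 13.6
    endloop
  endfacet
  facet normal 1.0000 0.0000 0.0000
    outer loop
      vertex 29.4 0.0 0.0
      vertex 29.4 3.9 0.0
      vertex 29.4 3.9 13.6
    endloop
  endfacet
  facet normal 1.0000 0.0000 0.0000
    outer loop
      vertex 29.4 0.0 0.0
      vertex 29.4 3.9 13.6
      vertex 29.4 0.0 13.6
    endloop
  endfacet
  facet normal 0.0000 1.0000 0.0000
    outer loop
      vertex 29.4 3.9 0.0
      vertex 5.7 3.9 0.0
      vertex 5.7 3.9 13.6
    endloop
  endfacet
  facet normal 0.0000 1.0000 0.0000
    outer loop
      vertex 29.4 3.9 0.0
      vertex 5.7 3.9 13.6
      vertex 29.4 3.9 13.6
    endloop
  endfacet
  facet normal 1.0000 0.0000 0.0000
    outer loop
      vertex 5.7 3.9 0.0
      vertex 5.7 15.1 0.0
      vertex 5.7 15.1 13.6
    endloop
  endfacet
  facet normal 1.0000 0.0000 0.0000
    outer loop
      vertex 5.7 3.9 0.0
      vertex 5.7 15.1 13.6
      vertex 5.7 3.9 13.6
    endloop
  endfacet
  facet normal 0.0000 1.0000 0.0000
    outer loop
      vertex 5.7 15.1 0.0
      vertex 0.0 15.1 0.0
      vertex 0.0 15.1 13.6
    endloop
  endfacet
  facet normal 0.0000 1.0000 0.0000
    outer loop
      vertex 5.7 15.1 0.0
      vertex 0.0 15.1 13.6
      vertex 5.7 15.1 13.6
    endloop
  endfacet
  facet normal -1.0000 0.0000 0.0000
    outer loop
      vertex 0.0 15.1 0.0
      vertex 0.0 0.0 0.0
      vertex 0.0 0.0 13.6
    endloop
  endfacet
  facet normal -1.0000 0.0000 0.0000
    outer loop
      vertex 0.0 15.1 0.0
      vertex 0.0 0.0 13.6
      vertex 0.0 15.1 13.6
    endloop
  endfacet
endsolid part

The G0 Z moves step by Δz≈1.9 mm. Every layer's G1 loop is the same polygon, so the solid is a straight extrusion of it from z=0 to z≈13.6. Closing with flat bottom and top caps and triangulating gives 20 facets — an L-shaped prism: outer 29.4 × 15.1 mm, arm thicknesses ≈ 3.9 mm (horizontal) and 5.7 mm (vertical), extruded 13.6 mm in z.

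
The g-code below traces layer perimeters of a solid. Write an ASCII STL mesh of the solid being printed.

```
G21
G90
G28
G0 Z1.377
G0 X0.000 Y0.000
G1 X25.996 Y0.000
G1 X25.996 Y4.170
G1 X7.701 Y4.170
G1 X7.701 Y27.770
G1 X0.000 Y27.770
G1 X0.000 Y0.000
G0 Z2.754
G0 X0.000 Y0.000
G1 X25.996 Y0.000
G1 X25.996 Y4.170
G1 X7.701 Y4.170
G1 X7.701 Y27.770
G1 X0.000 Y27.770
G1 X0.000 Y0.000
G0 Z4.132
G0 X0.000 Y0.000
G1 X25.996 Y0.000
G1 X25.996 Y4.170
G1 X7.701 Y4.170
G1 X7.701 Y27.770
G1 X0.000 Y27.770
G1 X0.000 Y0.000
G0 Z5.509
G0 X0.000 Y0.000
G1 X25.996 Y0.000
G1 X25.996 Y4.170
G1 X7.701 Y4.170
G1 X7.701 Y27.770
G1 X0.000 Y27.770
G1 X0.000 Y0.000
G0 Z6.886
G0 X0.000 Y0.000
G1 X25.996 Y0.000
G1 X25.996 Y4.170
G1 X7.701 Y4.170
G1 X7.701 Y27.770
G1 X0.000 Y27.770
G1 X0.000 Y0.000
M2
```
solid part
  facet normal 0.0000 0.0000 -1.0000
    outer loop
      vertex 25.996 4.170 0.000
      vertex 25.996 0.000 0.000
      vertex 0.000 0.000 0.000
    endloop
  endfacet
  facet normal 0.0000 0.0000 -1.0000
    outer loop
      vertex 7.701 4.170 0.000
      vertex 25.996 4.170 0.000
      vertex 0.000 0.000 0.000
    endloop
  endfacet
  facet normal 0.0000 0.0000 -1.0000
    outer loop
      vertex 7.701 27.770 0.000
      vertex 7.701 4.170 0.000
      vertex 0.000 0.000 0.000
    endloop
  endfacet
  facet normal 0.0000 0.0000 -1.0000
    outer loop
      vertex 0.000 27.770 0.000
      vertex 7.701 27.770 0.000
      vertex 0.000 0.000 0.000
    endloop
  endfacet
  facet normal 0.0000 0.0000 1.0000
    outer loop
      vertex 0.000 0.000 6.886
      vertex 25.996 0.000 6.886
      vertex 25.996 4.170 6.886
    endloop
  endfacet
  facet normal 0.0000 0.0000 1.0000
    outer loop
      vertex 0.000 0.000 6.886
      vertex 25.996 4.170 6.886
      vertex 7.701 4.170 6.886
    endloop
  endfacet
  facet normal 0.0000 0.0000 1.0000
    outer loop
      vertex 0.000 0.000 6.886
      vertex 7.701 4.170 6.886
      vertex 7.701 27.770 6.886
    endloop
  endfacet
  facet normal 0.0000 0.0000 1.0000
    outer loop
      vertex 0.000 0.000 6.886
      vertex 7.701 27.770 6.886
      vertex 0.000 27.770 6.886
    endloop
  endfacet
  facet normal 0.0000 -1.0000 0.0000
    outer loop
      vertex 0.000 0.000 0.000
      vertex 25.996 0.000 0.000
      vertex 25.996 0.000 6.886
    endloop
  endfacet
  facet normal 0.0000 -1.0000 0.0000
    outer loop
      vertex 0.000 0.000 0.000
      vertex 25.996 0.000 6.886
      vertex 0.000 0.000 6.886
    endloop
  endfacet
  facet normal 1.0000 0.0000 0.0000
    outer loop
      vertex 25.996 0.000 0.000
      vertex 25.996 4.170 0.000
      vertex 25.996 4.170 6.886
    endloop
  endfacet
  facet normal 1.0000 0.0000 0.0000
    outer loop
      vertex 25.996 0.000 0.000
      vertex 25.996 4.170 6.886
      vertex 25.996 0.000 6.886
    endloop
  endfacet
  facet normal 0.0000 1.0000 0.0000
    outer loop
      vertex 25.996 4.170 0.000
      vertex 7.701 4.170 0.000
      vertex 7.701 4.170 6.886
    endloop
  endfacet
  facet normal 0.0000 1.0000 0.0000
    outer loop
      vertex 25.996 4.170 0.000
      vertex 7.701 4.170 6.886
      vertex 25.996 4.170 6.886
    endloop
  endfacet
  facet normal 1.0000 0.0000 0.0000
    outer loop
      vertex 7.701 4.170 0.000
      vertex 7.701 27.770 0.000
      vertex 7.701 27.770 6.886
    endloop
  endfacet
  facet normal 1.0000 0.0000 0.0000
    outer loop
      vertex 7.701 4.170 0.000
      vertex 7.701 27.770 6.886
      vertex 7.701 4.170 6.886
    endloop
  endfacet
  facet normal 0.0000 1.0000 0.0000
    outer loop
      vertex 7.701 27.770 0.000
      vertex 0.000 27.770 0.000
      vertex 0.000 27.770 6.886
    endloop
  endfacet
  facet normal 0.0000 1.0000 0.0000
    outer loop
      vertex 7.701 27.770 0.000
      vertex 0.000 27.770 6.886
      vertex 7.701 27.770 6.886
    endloop
  endfacet
  facet normal -1.0000 0.0000 0.0000
    outer loop
      vertex 0.000 27.770 0.000
      vertex 0.000 0.000 0.000
      vertex 0.000 0.000 6.886
    endloop
  endfacet
  facet normal -1.0000 0.0000 0.0000
    outer loop
      vertex 0.000 27.770 0.000
      vertex 0.000 0.000 6.886
      vertex 0.000 27.770 6.886
    endloop
  endfacet
endsolid part

The G0 Z moves step by Δz≈1.377 mm. Every layer's G1 loop is the same polygon, so the solid is a straight extrusion of it from z=0 to z≈6.89. Closing with flat bottom and top caps and triangulating gives 20 facets — an L-shaped prism: outer 26 × 27.8 mm, arm thicknesses ≈ 4.17 mm (horizontal) and 7.7 mm (vertical), extruded 6.89 mm in z.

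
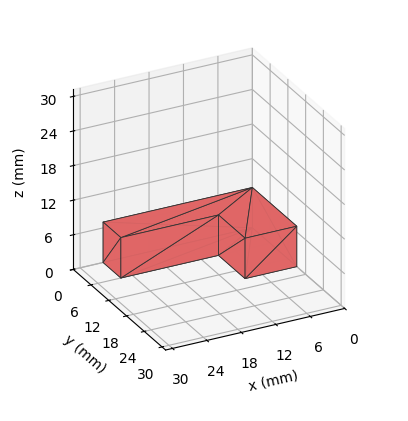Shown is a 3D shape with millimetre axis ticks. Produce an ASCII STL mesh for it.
Reading the render: the shape is an L-shaped prism: outer 26 × 15 mm, arm thicknesses ≈ 6 mm (horizontal) and 9 mm (vertical), extruded 7 mm in z (dimensions read to the nearest mm from the axis ticks). For the STL, each face is triangulated and given an outward normal.

solid part
  facet normal 0.0000 0.0000 -1.0000
    outer loop
      vertex 26.0 6.0 0.0
      vertex 26.0 0.0 0.0
      vertex 0.0 0.0 0.0
    endloop
  endfacet
  facet normal 0.0000 0.0000 -1.0000
    outer loop
      vertex 9.0 6.0 0.0
      vertex 26.0 6.0 0.0
      vertex 0.0 0.0 0.0
    endloop
  endfacet
  facet normal 0.0000 0.0000 -1.0000
    outer loop
      vertex 9.0 15.0 0.0
      vertex 9.0 6.0 0.0
      vertex 0.0 0.0 0.0
    endloop
  endfacet
  facet normal 0.0000 0.0000 -1.0000
    outer loop
      vertex 0.0 15.0 0.0
      vertex 9.0 15.0 0.0
      vertex 0.0 0.0 0.0
    endloop
  endfacet
  facet normal 0.0000 0.0000 1.0000
    outer loop
      vertex 0.0 0.0 7.0
      vertex 26.0 0.0 7.0
      vertex 26.0 6.0 7.0
    endloop
  endfacet
  facet normal 0.0000 0.0000 1.0000
    outer loop
      vertex 0.0 0.0 7.0
      vertex 26.0 6.0 7.0
      vertex 9.0 6.0 7.0
    endloop
  endfacet
  facet normal 0.0000 0.0000 1.0000
    outer loop
      vertex 0.0 0.0 7.0
      vertex 9.0 6.0 7.0
      vertex 9.0 15.0 7.0
    endloop
  endfacet
  facet normal 0.0000 0.0000 1.0000
    outer loop
      vertex 0.0 0.0 7.0
      vertex 9.0 15.0 7.0
      vertex 0.0 15.0 7.0
    endloop
  endfacet
  facet normal 0.0000 -1.0000 0.0000
    outer loop
      vertex 0.0 0.0 0.0
      vertex 26.0 0.0 0.0
      vertex 26.0 0.0 7.0
    endloop
  endfacet
  facet normal 0.0000 -1.0000 0.0000
    outer loop
      vertex 0.0 0.0 0.0
      vertex 26.0 0.0 7.0
      vertex 0.0 0.0 7.0
    endloop
  endfacet
  facet normal 1.0000 0.0000 0.0000
    outer loop
      vertex 26.0 0.0 0.0
      vertex 26.0 6.0 0.0
      vertex 26.0 6.0 7.0
    endloop
  endfacet
  facet normal 1.0000 0.0000 0.0000
    outer loop
      vertex 26.0 0.0 0.0
      vertex 26.0 6.0 7.0
      vertex 26.0 0.0 7.0
    endloop
  endfacet
  facet normal 0.0000 1.0000 0.0000
    outer loop
      vertex 26.0 6.0 0.0
      vertex 9.0 6.0 0.0
      vertex 9.0 6.0 7.0
    endloop
  endfacet
  facet normal 0.0000 1.0000 0.0000
    outer loop
      vertex 26.0 6.0 0.0
      vertex 9.0 6.0 7.0
      vertex 26.0 6.0 7.0
    endloop
  endfacet
  facet normal 1.0000 0.0000 0.0000
    outer loop
      vertex 9.0 6.0 0.0
      vertex 9.0 15.0 0.0
      vertex 9.0 15.0 7.0
    endloop
  endfacet
  facet normal 1.0000 0.0000 0.0000
    outer loop
      vertex 9.0 6.0 0.0
      vertex 9.0 15.0 7.0
      vertex 9.0 6.0 7.0
    endloop
  endfacet
  facet normal 0.0000 1.0000 0.0000
    outer loop
      vertex 9.0 15.0 0.0
      vertex 0.0 15.0 0.0
      vertex 0.0 15.0 7.0
    endloop
  endfacet
  facet normal 0.0000 1.0000 0.0000
    outer loop
      vertex 9.0 15.0 0.0
      vertex 0.0 15.0 7.0
      vertex 9.0 15.0 7.0
    endloop
  endfacet
  facet normal -1.0000 0.0000 0.0000
    outer loop
      vertex 0.0 15.0 0.0
      vertex 0.0 0.0 0.0
      vertex 0.0 0.0 7.0
    endloop
  endfacet
  facet normal -1.0000 0.0000 0.0000
    outer loop
      vertex 0.0 15.0 0.0
      vertex 0.0 0.0 7.0
      vertex 0.0 15.0 7.0
    endloop
  endfacet
endsolid part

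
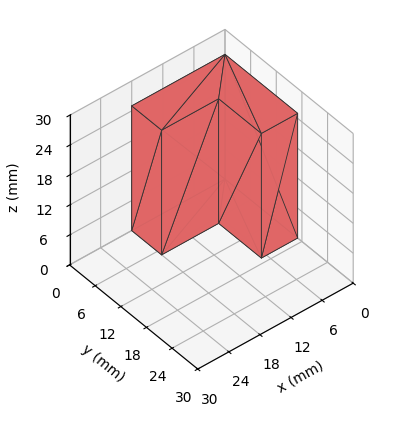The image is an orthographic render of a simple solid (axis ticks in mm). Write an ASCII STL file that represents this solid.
Reading the render: the shape is an L-shaped prism: outer 18 × 17 mm, arm thicknesses ≈ 7 mm (horizontal) and 7 mm (vertical), extruded 25 mm in z (dimensions read to the nearest mm from the axis ticks). For the STL, each face is triangulated and given an outward normal.

solid part
  facet normal 0.0000 0.0000 -1.0000
    outer loop
      vertex 18.00 7.00 0.00
      vertex 18.00 0.00 0.00
      vertex 0.00 0.00 0.00
    endloop
  endfacet
  facet normal 0.0000 0.0000 -1.0000
    outer loop
      vertex 7.00 7.00 0.00
      vertex 18.00 7.00 0.00
      vertex 0.00 0.00 0.00
    endloop
  endfacet
  facet normal 0.0000 0.0000 -1.0000
    outer loop
      vertex 7.00 17.00 0.00
      vertex 7.00 7.00 0.00
      vertex 0.00 0.00 0.00
    endloop
  endfacet
  facet normal 0.0000 0.0000 -1.0000
    outer loop
      vertex 0.00 17.00 0.00
      vertex 7.00 17.00 0.00
      vertex 0.00 0.00 0.00
    endloop
  endfacet
  facet normal 0.0000 0.0000 1.0000
    outer loop
      vertex 0.00 0.00 25.00
      vertex 18.00 0.00 25.00
      vertex 18.00 7.00 25.00
    endloop
  endfacet
  facet normal 0.0000 0.0000 1.0000
    outer loop
      vertex 0.00 0.00 25.00
      vertex 18.00 7.00 25.00
      vertex 7.00 7.00 25.00
    endloop
  endfacet
  facet normal 0.0000 0.0000 1.0000
    outer loop
      vertex 0.00 0.00 25.00
      vertex 7.00 7.00 25.00
      vertex 7.00 17.00 25.00
    endloop
  endfacet
  facet normal 0.0000 0.0000 1.0000
    outer loop
      vertex 0.00 0.00 25.00
      vertex 7.00 17.00 25.00
      vertex 0.00 17.00 25.00
    endloop
  endfacet
  facet normal 0.0000 -1.0000 0.0000
    outer loop
      vertex 0.00 0.00 0.00
      vertex 18.00 0.00 0.00
      vertex 18.00 0.00 25.00
    endloop
  endfacet
  facet normal 0.0000 -1.0000 0.0000
    outer loop
      vertex 0.00 0.00 0.00
      vertex 18.00 0.00 25.00
      vertex 0.00 0.00 25.00
    endloop
  endfacet
  facet normal 1.0000 0.0000 0.0000
    outer loop
      vertex 18.00 0.00 0.00
      vertex 18.00 7.00 0.00
      vertex 18.00 7.00 25.00
    endloop
  endfacet
  facet normal 1.0000 0.0000 0.0000
    outer loop
      vertex 18.00 0.00 0.00
      vertex 18.00 7.00 25.00
      vertex 18.00 0.00 25.00
    endloop
  endfacet
  facet normal 0.0000 1.0000 0.0000
    outer loop
      vertex 18.00 7.00 0.00
      vertex 7.00 7.00 0.00
      vertex 7.00 7.00 25.00
    endloop
  endfacet
  facet normal 0.0000 1.0000 0.0000
    outer loop
      vertex 18.00 7.00 0.00
      vertex 7.00 7.00 25.00
      vertex 18.00 7.00 25.00
    endloop
  endfacet
  facet normal 1.0000 0.0000 0.0000
    outer loop
      vertex 7.00 7.00 0.00
      vertex 7.00 17.00 0.00
      vertex 7.00 17.00 25.00
    endloop
  endfacet
  facet normal 1.0000 0.0000 0.0000
    outer loop
      vertex 7.00 7.00 0.00
      vertex 7.00 17.00 25.00
      vertex 7.00 7.00 25.00
    endloop
  endfacet
  facet normal 0.0000 1.0000 0.0000
    outer loop
      vertex 7.00 17.00 0.00
      vertex 0.00 17.00 0.00
      vertex 0.00 17.00 25.00
    endloop
  endfacet
  facet normal 0.0000 1.0000 0.0000
    outer loop
      vertex 7.00 17.00 0.00
      vertex 0.00 17.00 25.00
      vertex 7.00 17.00 25.00
    endloop
  endfacet
  facet normal -1.0000 0.0000 0.0000
    outer loop
      vertex 0.00 17.00 0.00
      vertex 0.00 0.00 0.00
      vertex 0.00 0.00 25.00
    endloop
  endfacet
  facet normal -1.0000 0.0000 0.0000
    outer loop
      vertex 0.00 17.00 0.00
      vertex 0.00 0.00 25.00
      vertex 0.00 17.00 25.00
    endloop
  endfacet
endsolid part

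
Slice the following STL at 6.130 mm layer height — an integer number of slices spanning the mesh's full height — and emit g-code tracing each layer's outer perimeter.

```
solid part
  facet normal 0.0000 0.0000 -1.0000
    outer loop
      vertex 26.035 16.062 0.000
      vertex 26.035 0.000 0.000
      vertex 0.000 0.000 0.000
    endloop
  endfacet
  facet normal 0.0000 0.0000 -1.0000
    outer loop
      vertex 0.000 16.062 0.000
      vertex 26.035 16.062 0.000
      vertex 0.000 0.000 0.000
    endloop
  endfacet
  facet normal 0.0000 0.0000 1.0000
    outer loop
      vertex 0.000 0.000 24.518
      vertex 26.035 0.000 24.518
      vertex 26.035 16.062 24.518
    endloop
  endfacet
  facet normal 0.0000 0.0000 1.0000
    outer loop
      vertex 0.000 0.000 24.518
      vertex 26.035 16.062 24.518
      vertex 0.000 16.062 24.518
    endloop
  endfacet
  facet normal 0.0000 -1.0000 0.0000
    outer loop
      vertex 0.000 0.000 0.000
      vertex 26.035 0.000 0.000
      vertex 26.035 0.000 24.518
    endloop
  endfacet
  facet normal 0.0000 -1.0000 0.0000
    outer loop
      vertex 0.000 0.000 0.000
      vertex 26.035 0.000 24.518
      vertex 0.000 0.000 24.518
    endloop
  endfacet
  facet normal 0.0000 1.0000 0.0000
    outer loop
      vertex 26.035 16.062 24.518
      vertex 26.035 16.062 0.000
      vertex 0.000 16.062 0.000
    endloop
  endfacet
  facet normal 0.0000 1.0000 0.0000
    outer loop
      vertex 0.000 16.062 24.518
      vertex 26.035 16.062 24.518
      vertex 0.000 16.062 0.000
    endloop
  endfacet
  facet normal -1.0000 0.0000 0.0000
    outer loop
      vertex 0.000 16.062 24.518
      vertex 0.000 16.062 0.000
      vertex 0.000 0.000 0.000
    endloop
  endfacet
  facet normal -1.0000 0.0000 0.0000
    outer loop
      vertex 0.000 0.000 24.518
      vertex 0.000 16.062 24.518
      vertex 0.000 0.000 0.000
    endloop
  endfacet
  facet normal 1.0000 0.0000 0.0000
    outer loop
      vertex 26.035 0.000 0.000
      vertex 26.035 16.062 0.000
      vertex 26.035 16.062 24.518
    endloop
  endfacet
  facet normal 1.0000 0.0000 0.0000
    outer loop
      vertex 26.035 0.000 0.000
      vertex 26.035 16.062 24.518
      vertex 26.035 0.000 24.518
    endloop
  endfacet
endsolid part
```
; perimeter-only toolpath
G21 ; units = mm
G90 ; absolute positioning
G28 ; home
; layer 1
G0 Z6.130
G0 X0.000 Y0.000
G1 X26.035 Y0.000
G1 X26.035 Y16.062
G1 X0.000 Y16.062
G1 X0.000 Y0.000
; layer 2
G0 Z12.259
G0 X0.000 Y0.000
G1 X26.035 Y0.000
G1 X26.035 Y16.062
G1 X0.000 Y16.062
G1 X0.000 Y0.000
; layer 3
G0 Z18.389
G0 X0.000 Y0.000
G1 X26.035 Y0.000
G1 X26.035 Y16.062
G1 X0.000 Y16.062
G1 X0.000 Y0.000
; layer 4
G0 Z24.518
G0 X0.000 Y0.000
G1 X26.035 Y0.000
G1 X26.035 Y16.062
G1 X0.000 Y16.062
G1 X0.000 Y0.000
M2 ; end

The solid is a rectangular box, roughly 26 × 16.1 mm footprint and 24.5 mm tall. Slicing at Δz = 6.130 mm — 4 equal slices spanning the solid's height, so layer i sits at z = i·h/4 — gives 4 non-empty perimeters. Each is a 4-segment closed polygon; G0 lifts to the layer z and rapids to the start vertex, then G1 traces the edges.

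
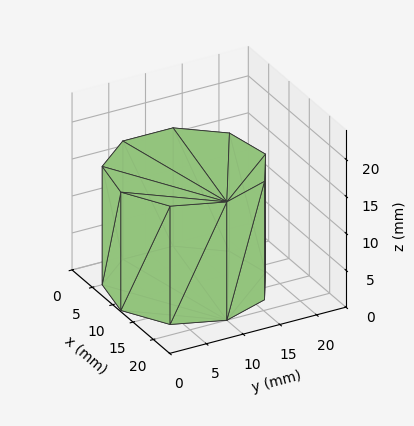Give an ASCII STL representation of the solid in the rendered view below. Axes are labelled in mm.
Reading the render: the shape is a regular 9-sided prism (a cylinder approximated with 9 flat sides), circumscribed radius ≈ 10 mm, height ≈ 16 mm (dimensions read to the nearest mm from the axis ticks). For the STL, each face is triangulated and given an outward normal.

solid part
  facet normal 0.0000 0.0000 -1.0000
    outer loop
      vertex 11.736 19.848 0.000
      vertex 17.660 16.428 0.000
      vertex 20.000 10.000 0.000
    endloop
  endfacet
  facet normal 0.0000 0.0000 -1.0000
    outer loop
      vertex 5.000 18.660 0.000
      vertex 11.736 19.848 0.000
      vertex 20.000 10.000 0.000
    endloop
  endfacet
  facet normal 0.0000 0.0000 -1.0000
    outer loop
      vertex 0.603 13.420 0.000
      vertex 5.000 18.660 0.000
      vertex 20.000 10.000 0.000
    endloop
  endfacet
  facet normal 0.0000 0.0000 -1.0000
    outer loop
      vertex 0.603 6.580 0.000
      vertex 0.603 13.420 0.000
      vertex 20.000 10.000 0.000
    endloop
  endfacet
  facet normal 0.0000 0.0000 -1.0000
    outer loop
      vertex 5.000 1.340 0.000
      vertex 0.603 6.580 0.000
      vertex 20.000 10.000 0.000
    endloop
  endfacet
  facet normal 0.0000 0.0000 -1.0000
    outer loop
      vertex 11.736 0.152 0.000
      vertex 5.000 1.340 0.000
      vertex 20.000 10.000 0.000
    endloop
  endfacet
  facet normal 0.0000 0.0000 -1.0000
    outer loop
      vertex 17.660 3.572 0.000
      vertex 11.736 0.152 0.000
      vertex 20.000 10.000 0.000
    endloop
  endfacet
  facet normal 0.0000 0.0000 1.0000
    outer loop
      vertex 20.000 10.000 16.000
      vertex 17.660 16.428 16.000
      vertex 11.736 19.848 16.000
    endloop
  endfacet
  facet normal 0.0000 0.0000 1.0000
    outer loop
      vertex 20.000 10.000 16.000
      vertex 11.736 19.848 16.000
      vertex 5.000 18.660 16.000
    endloop
  endfacet
  facet normal 0.0000 0.0000 1.0000
    outer loop
      vertex 20.000 10.000 16.000
      vertex 5.000 18.660 16.000
      vertex 0.603 13.420 16.000
    endloop
  endfacet
  facet normal 0.0000 0.0000 1.0000
    outer loop
      vertex 20.000 10.000 16.000
      vertex 0.603 13.420 16.000
      vertex 0.603 6.580 16.000
    endloop
  endfacet
  facet normal 0.0000 0.0000 1.0000
    outer loop
      vertex 20.000 10.000 16.000
      vertex 0.603 6.580 16.000
      vertex 5.000 1.340 16.000
    endloop
  endfacet
  facet normal 0.0000 0.0000 1.0000
    outer loop
      vertex 20.000 10.000 16.000
      vertex 5.000 1.340 16.000
      vertex 11.736 0.152 16.000
    endloop
  endfacet
  facet normal 0.0000 0.0000 1.0000
    outer loop
      vertex 20.000 10.000 16.000
      vertex 11.736 0.152 16.000
      vertex 17.660 3.572 16.000
    endloop
  endfacet
  facet normal 0.9397 0.3421 0.0000
    outer loop
      vertex 20.000 10.000 0.000
      vertex 17.660 16.428 0.000
      vertex 17.660 16.428 16.000
    endloop
  endfacet
  facet normal 0.9397 0.3421 0.0000
    outer loop
      vertex 20.000 10.000 0.000
      vertex 17.660 16.428 16.000
      vertex 20.000 10.000 16.000
    endloop
  endfacet
  facet normal 0.5000 0.8660 0.0000
    outer loop
      vertex 17.660 16.428 0.000
      vertex 11.736 19.848 0.000
      vertex 11.736 19.848 16.000
    endloop
  endfacet
  facet normal 0.5000 0.8660 0.0000
    outer loop
      vertex 17.660 16.428 0.000
      vertex 11.736 19.848 16.000
      vertex 17.660 16.428 16.000
    endloop
  endfacet
  facet normal -0.1737 0.9848 0.0000
    outer loop
      vertex 11.736 19.848 0.000
      vertex 5.000 18.660 0.000
      vertex 5.000 18.660 16.000
    endloop
  endfacet
  facet normal -0.1737 0.9848 0.0000
    outer loop
      vertex 11.736 19.848 0.000
      vertex 5.000 18.660 16.000
      vertex 11.736 19.848 16.000
    endloop
  endfacet
  facet normal -0.7660 0.6428 0.0000
    outer loop
      vertex 5.000 18.660 0.000
      vertex 0.603 13.420 0.000
      vertex 0.603 13.420 16.000
    endloop
  endfacet
  facet normal -0.7660 0.6428 0.0000
    outer loop
      vertex 5.000 18.660 0.000
      vertex 0.603 13.420 16.000
      vertex 5.000 18.660 16.000
    endloop
  endfacet
  facet normal -1.0000 0.0000 0.0000
    outer loop
      vertex 0.603 13.420 0.000
      vertex 0.603 6.580 0.000
      vertex 0.603 6.580 16.000
    endloop
  endfacet
  facet normal -1.0000 0.0000 0.0000
    outer loop
      vertex 0.603 13.420 0.000
      vertex 0.603 6.580 16.000
      vertex 0.603 13.420 16.000
    endloop
  endfacet
  facet normal -0.7660 -0.6428 0.0000
    outer loop
      vertex 0.603 6.580 0.000
      vertex 5.000 1.340 0.000
      vertex 5.000 1.340 16.000
    endloop
  endfacet
  facet normal -0.7660 -0.6428 0.0000
    outer loop
      vertex 0.603 6.580 0.000
      vertex 5.000 1.340 16.000
      vertex 0.603 6.580 16.000
    endloop
  endfacet
  facet normal -0.1737 -0.9848 0.0000
    outer loop
      vertex 5.000 1.340 0.000
      vertex 11.736 0.152 0.000
      vertex 11.736 0.152 16.000
    endloop
  endfacet
  facet normal -0.1737 -0.9848 0.0000
    outer loop
      vertex 5.000 1.340 0.000
      vertex 11.736 0.152 16.000
      vertex 5.000 1.340 16.000
    endloop
  endfacet
  facet normal 0.5000 -0.8660 0.0000
    outer loop
      vertex 11.736 0.152 0.000
      vertex 17.660 3.572 0.000
      vertex 17.660 3.572 16.000
    endloop
  endfacet
  facet normal 0.5000 -0.8660 0.0000
    outer loop
      vertex 11.736 0.152 0.000
      vertex 17.660 3.572 16.000
      vertex 11.736 0.152 16.000
    endloop
  endfacet
  facet normal 0.9397 -0.3421 0.0000
    outer loop
      vertex 17.660 3.572 0.000
      vertex 20.000 10.000 0.000
      vertex 20.000 10.000 16.000
    endloop
  endfacet
  facet normal 0.9397 -0.3421 0.0000
    outer loop
      vertex 17.660 3.572 0.000
      vertex 20.000 10.000 16.000
      vertex 17.660 3.572 16.000
    endloop
  endfacet
endsolid part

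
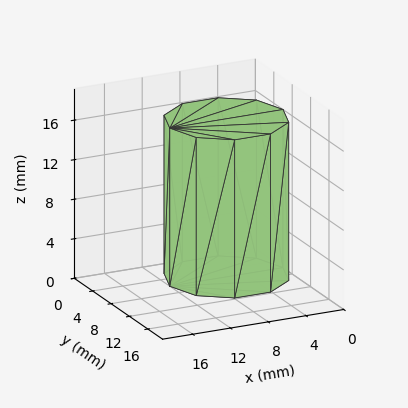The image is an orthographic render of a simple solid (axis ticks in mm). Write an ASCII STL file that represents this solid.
Reading the render: the shape is a regular 10-sided prism (a cylinder approximated with 10 flat sides), circumscribed radius ≈ 6 mm, height ≈ 16 mm (dimensions read to the nearest mm from the axis ticks). For the STL, each face is triangulated and given an outward normal.

solid part
  facet normal 0.0000 0.0000 -1.0000
    outer loop
      vertex 7.9 11.7 0.0
      vertex 10.9 9.5 0.0
      vertex 12.0 6.0 0.0
    endloop
  endfacet
  facet normal 0.0000 0.0000 -1.0000
    outer loop
      vertex 4.1 11.7 0.0
      vertex 7.9 11.7 0.0
      vertex 12.0 6.0 0.0
    endloop
  endfacet
  facet normal 0.0000 0.0000 -1.0000
    outer loop
      vertex 1.1 9.5 0.0
      vertex 4.1 11.7 0.0
      vertex 12.0 6.0 0.0
    endloop
  endfacet
  facet normal 0.0000 0.0000 -1.0000
    outer loop
      vertex 0.0 6.0 0.0
      vertex 1.1 9.5 0.0
      vertex 12.0 6.0 0.0
    endloop
  endfacet
  facet normal 0.0000 0.0000 -1.0000
    outer loop
      vertex 1.1 2.5 0.0
      vertex 0.0 6.0 0.0
      vertex 12.0 6.0 0.0
    endloop
  endfacet
  facet normal 0.0000 0.0000 -1.0000
    outer loop
      vertex 4.1 0.3 0.0
      vertex 1.1 2.5 0.0
      vertex 12.0 6.0 0.0
    endloop
  endfacet
  facet normal 0.0000 0.0000 -1.0000
    outer loop
      vertex 7.9 0.3 0.0
      vertex 4.1 0.3 0.0
      vertex 12.0 6.0 0.0
    endloop
  endfacet
  facet normal 0.0000 0.0000 -1.0000
    outer loop
      vertex 10.9 2.5 0.0
      vertex 7.9 0.3 0.0
      vertex 12.0 6.0 0.0
    endloop
  endfacet
  facet normal 0.0000 0.0000 1.0000
    outer loop
      vertex 12.0 6.0 16.0
      vertex 10.9 9.5 16.0
      vertex 7.9 11.7 16.0
    endloop
  endfacet
  facet normal 0.0000 0.0000 1.0000
    outer loop
      vertex 12.0 6.0 16.0
      vertex 7.9 11.7 16.0
      vertex 4.1 11.7 16.0
    endloop
  endfacet
  facet normal 0.0000 0.0000 1.0000
    outer loop
      vertex 12.0 6.0 16.0
      vertex 4.1 11.7 16.0
      vertex 1.1 9.5 16.0
    endloop
  endfacet
  facet normal 0.0000 0.0000 1.0000
    outer loop
      vertex 12.0 6.0 16.0
      vertex 1.1 9.5 16.0
      vertex 0.0 6.0 16.0
    endloop
  endfacet
  facet normal 0.0000 0.0000 1.0000
    outer loop
      vertex 12.0 6.0 16.0
      vertex 0.0 6.0 16.0
      vertex 1.1 2.5 16.0
    endloop
  endfacet
  facet normal 0.0000 0.0000 1.0000
    outer loop
      vertex 12.0 6.0 16.0
      vertex 1.1 2.5 16.0
      vertex 4.1 0.3 16.0
    endloop
  endfacet
  facet normal 0.0000 0.0000 1.0000
    outer loop
      vertex 12.0 6.0 16.0
      vertex 4.1 0.3 16.0
      vertex 7.9 0.3 16.0
    endloop
  endfacet
  facet normal 0.0000 0.0000 1.0000
    outer loop
      vertex 12.0 6.0 16.0
      vertex 7.9 0.3 16.0
      vertex 10.9 2.5 16.0
    endloop
  endfacet
  facet normal 0.9540 0.2998 0.0000
    outer loop
      vertex 12.0 6.0 0.0
      vertex 10.9 9.5 0.0
      vertex 10.9 9.5 16.0
    endloop
  endfacet
  facet normal 0.9540 0.2998 0.0000
    outer loop
      vertex 12.0 6.0 0.0
      vertex 10.9 9.5 16.0
      vertex 12.0 6.0 16.0
    endloop
  endfacet
  facet normal 0.5914 0.8064 0.0000
    outer loop
      vertex 10.9 9.5 0.0
      vertex 7.9 11.7 0.0
      vertex 7.9 11.7 16.0
    endloop
  endfacet
  facet normal 0.5914 0.8064 0.0000
    outer loop
      vertex 10.9 9.5 0.0
      vertex 7.9 11.7 16.0
      vertex 10.9 9.5 16.0
    endloop
  endfacet
  facet normal 0.0000 1.0000 0.0000
    outer loop
      vertex 7.9 11.7 0.0
      vertex 4.1 11.7 0.0
      vertex 4.1 11.7 16.0
    endloop
  endfacet
  facet normal 0.0000 1.0000 0.0000
    outer loop
      vertex 7.9 11.7 0.0
      vertex 4.1 11.7 16.0
      vertex 7.9 11.7 16.0
    endloop
  endfacet
  facet normal -0.5914 0.8064 0.0000
    outer loop
      vertex 4.1 11.7 0.0
      vertex 1.1 9.5 0.0
      vertex 1.1 9.5 16.0
    endloop
  endfacet
  facet normal -0.5914 0.8064 0.0000
    outer loop
      vertex 4.1 11.7 0.0
      vertex 1.1 9.5 16.0
      vertex 4.1 11.7 16.0
    endloop
  endfacet
  facet normal -0.9540 0.2998 0.0000
    outer loop
      vertex 1.1 9.5 0.0
      vertex 0.0 6.0 0.0
      vertex 0.0 6.0 16.0
    endloop
  endfacet
  facet normal -0.9540 0.2998 0.0000
    outer loop
      vertex 1.1 9.5 0.0
      vertex 0.0 6.0 16.0
      vertex 1.1 9.5 16.0
    endloop
  endfacet
  facet normal -0.9540 -0.2998 0.0000
    outer loop
      vertex 0.0 6.0 0.0
      vertex 1.1 2.5 0.0
      vertex 1.1 2.5 16.0
    endloop
  endfacet
  facet normal -0.9540 -0.2998 0.0000
    outer loop
      vertex 0.0 6.0 0.0
      vertex 1.1 2.5 16.0
      vertex 0.0 6.0 16.0
    endloop
  endfacet
  facet normal -0.5914 -0.8064 0.0000
    outer loop
      vertex 1.1 2.5 0.0
      vertex 4.1 0.3 0.0
      vertex 4.1 0.3 16.0
    endloop
  endfacet
  facet normal -0.5914 -0.8064 0.0000
    outer loop
      vertex 1.1 2.5 0.0
      vertex 4.1 0.3 16.0
      vertex 1.1 2.5 16.0
    endloop
  endfacet
  facet normal 0.0000 -1.0000 0.0000
    outer loop
      vertex 4.1 0.3 0.0
      vertex 7.9 0.3 0.0
      vertex 7.9 0.3 16.0
    endloop
  endfacet
  facet normal 0.0000 -1.0000 0.0000
    outer loop
      vertex 4.1 0.3 0.0
      vertex 7.9 0.3 16.0
      vertex 4.1 0.3 16.0
    endloop
  endfacet
  facet normal 0.5914 -0.8064 0.0000
    outer loop
      vertex 7.9 0.3 0.0
      vertex 10.9 2.5 0.0
      vertex 10.9 2.5 16.0
    endloop
  endfacet
  facet normal 0.5914 -0.8064 0.0000
    outer loop
      vertex 7.9 0.3 0.0
      vertex 10.9 2.5 16.0
      vertex 7.9 0.3 16.0
    endloop
  endfacet
  facet normal 0.9540 -0.2998 0.0000
    outer loop
      vertex 10.9 2.5 0.0
      vertex 12.0 6.0 0.0
      vertex 12.0 6.0 16.0
    endloop
  endfacet
  facet normal 0.9540 -0.2998 0.0000
    outer loop
      vertex 10.9 2.5 0.0
      vertex 12.0 6.0 16.0
      vertex 10.9 2.5 16.0
    endloop
  endfacet
endsolid part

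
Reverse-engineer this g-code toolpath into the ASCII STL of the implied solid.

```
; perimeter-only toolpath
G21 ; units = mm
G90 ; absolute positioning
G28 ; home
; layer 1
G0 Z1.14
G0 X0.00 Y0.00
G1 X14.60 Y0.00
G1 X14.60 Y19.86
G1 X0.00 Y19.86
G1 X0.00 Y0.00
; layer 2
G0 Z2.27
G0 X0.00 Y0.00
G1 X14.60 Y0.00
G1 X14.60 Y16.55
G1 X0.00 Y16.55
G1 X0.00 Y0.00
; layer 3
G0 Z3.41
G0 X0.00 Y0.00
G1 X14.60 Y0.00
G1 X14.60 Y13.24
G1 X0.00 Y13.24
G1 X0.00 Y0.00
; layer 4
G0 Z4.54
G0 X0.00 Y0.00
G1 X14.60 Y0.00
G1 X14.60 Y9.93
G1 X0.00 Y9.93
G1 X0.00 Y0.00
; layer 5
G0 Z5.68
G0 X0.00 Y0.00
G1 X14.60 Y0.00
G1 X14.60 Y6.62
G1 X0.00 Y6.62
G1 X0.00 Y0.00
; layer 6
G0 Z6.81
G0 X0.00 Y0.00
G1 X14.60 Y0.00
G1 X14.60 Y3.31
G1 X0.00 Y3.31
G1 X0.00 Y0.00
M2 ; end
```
solid part
  facet normal 0.0000 0.0000 -1.0000
    outer loop
      vertex 14.60 23.17 0.00
      vertex 14.60 0.00 0.00
      vertex 0.00 0.00 0.00
    endloop
  endfacet
  facet normal 0.0000 0.0000 -1.0000
    outer loop
      vertex 0.00 23.17 0.00
      vertex 14.60 23.17 0.00
      vertex 0.00 0.00 0.00
    endloop
  endfacet
  facet normal 0.0000 -1.0000 0.0000
    outer loop
      vertex 0.00 0.00 0.00
      vertex 14.60 0.00 0.00
      vertex 14.60 0.00 7.95
    endloop
  endfacet
  facet normal 0.0000 -1.0000 0.0000
    outer loop
      vertex 0.00 0.00 0.00
      vertex 14.60 0.00 7.95
      vertex 0.00 0.00 7.95
    endloop
  endfacet
  facet normal 0.0000 0.3245 0.9459
    outer loop
      vertex 0.00 0.00 7.95
      vertex 14.60 0.00 7.95
      vertex 14.60 23.17 0.00
    endloop
  endfacet
  facet normal 0.0000 0.3245 0.9459
    outer loop
      vertex 0.00 0.00 7.95
      vertex 14.60 23.17 0.00
      vertex 0.00 23.17 0.00
    endloop
  endfacet
  facet normal -1.0000 0.0000 0.0000
    outer loop
      vertex 0.00 0.00 7.95
      vertex 0.00 23.17 0.00
      vertex 0.00 0.00 0.00
    endloop
  endfacet
  facet normal 1.0000 0.0000 0.0000
    outer loop
      vertex 14.60 0.00 0.00
      vertex 14.60 23.17 0.00
      vertex 14.60 0.00 7.95
    endloop
  endfacet
endsolid part

The G0 Z moves step by Δz≈1.14 mm. The G1 loops shrink linearly with z, so the solid tapers from its base footprint up to z≈7.95. Closing with a flat bottom cap and the tapered top and triangulating gives 8 facets — a wedge (ramp): 14.6 × 23.2 mm base, rising to 7.95 mm along the y=0 edge and sloping linearly to z=0 at y=23.2.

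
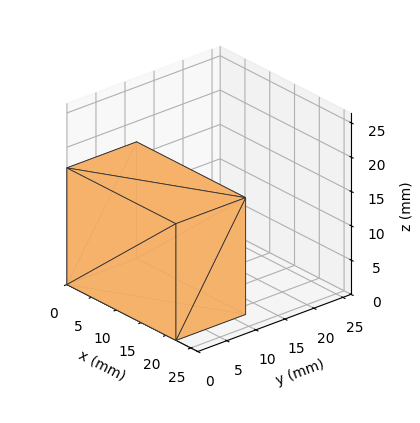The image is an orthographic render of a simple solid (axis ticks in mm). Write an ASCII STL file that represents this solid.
Reading the render: the shape is a rectangular box, roughly 22 × 12 mm footprint and 17 mm tall (dimensions read to the nearest mm from the axis ticks). For the STL, each face is triangulated and given an outward normal.

solid part
  facet normal 0.0000 0.0000 -1.0000
    outer loop
      vertex 22.0 12.0 0.0
      vertex 22.0 0.0 0.0
      vertex 0.0 0.0 0.0
    endloop
  endfacet
  facet normal 0.0000 0.0000 -1.0000
    outer loop
      vertex 0.0 12.0 0.0
      vertex 22.0 12.0 0.0
      vertex 0.0 0.0 0.0
    endloop
  endfacet
  facet normal 0.0000 0.0000 1.0000
    outer loop
      vertex 0.0 0.0 17.0
      vertex 22.0 0.0 17.0
      vertex 22.0 12.0 17.0
    endloop
  endfacet
  facet normal 0.0000 0.0000 1.0000
    outer loop
      vertex 0.0 0.0 17.0
      vertex 22.0 12.0 17.0
      vertex 0.0 12.0 17.0
    endloop
  endfacet
  facet normal 0.0000 -1.0000 0.0000
    outer loop
      vertex 0.0 0.0 0.0
      vertex 22.0 0.0 0.0
      vertex 22.0 0.0 17.0
    endloop
  endfacet
  facet normal 0.0000 -1.0000 0.0000
    outer loop
      vertex 0.0 0.0 0.0
      vertex 22.0 0.0 17.0
      vertex 0.0 0.0 17.0
    endloop
  endfacet
  facet normal 0.0000 1.0000 0.0000
    outer loop
      vertex 22.0 12.0 17.0
      vertex 22.0 12.0 0.0
      vertex 0.0 12.0 0.0
    endloop
  endfacet
  facet normal 0.0000 1.0000 0.0000
    outer loop
      vertex 0.0 12.0 17.0
      vertex 22.0 12.0 17.0
      vertex 0.0 12.0 0.0
    endloop
  endfacet
  facet normal -1.0000 0.0000 0.0000
    outer loop
      vertex 0.0 12.0 17.0
      vertex 0.0 12.0 0.0
      vertex 0.0 0.0 0.0
    endloop
  endfacet
  facet normal -1.0000 0.0000 0.0000
    outer loop
      vertex 0.0 0.0 17.0
      vertex 0.0 12.0 17.0
      vertex 0.0 0.0 0.0
    endloop
  endfacet
  facet normal 1.0000 0.0000 0.0000
    outer loop
      vertex 22.0 0.0 0.0
      vertex 22.0 12.0 0.0
      vertex 22.0 12.0 17.0
    endloop
  endfacet
  facet normal 1.0000 0.0000 0.0000
    outer loop
      vertex 22.0 0.0 0.0
      vertex 22.0 12.0 17.0
      vertex 22.0 0.0 17.0
    endloop
  endfacet
endsolid part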